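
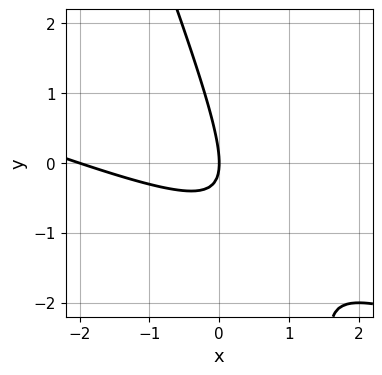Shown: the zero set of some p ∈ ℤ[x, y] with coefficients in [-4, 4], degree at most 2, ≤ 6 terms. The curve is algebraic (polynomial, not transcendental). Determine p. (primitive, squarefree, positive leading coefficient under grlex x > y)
x^2 + 3*x*y + y^2 + 2*x

The degree is 2 — the shape is more complex than any degree-1 curve.
From the axis intercepts and sections: it meets the y-axis at y = 0 (among the integer gridlines); the x-axis gridline crossings are at x ∈ {-2, 0}.
The integer polynomial consistent with all of this is the stated p.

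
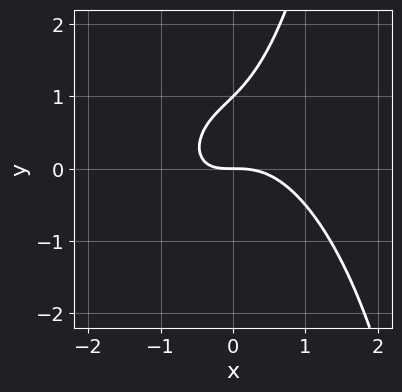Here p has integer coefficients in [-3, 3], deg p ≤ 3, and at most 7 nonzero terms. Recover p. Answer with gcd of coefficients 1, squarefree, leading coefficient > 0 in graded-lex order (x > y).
deg p = 3. No degree-2 curve has this shape.
Against the integer gridlines: among the integer gridlines, it crosses the y-axis at y ∈ {0, 1}; one x-axis crossing is at x = 0.
Assembling these constraints gives the stated polynomial.

3*x^3 + x*y^2 + 2*x*y - 3*y^2 + 3*y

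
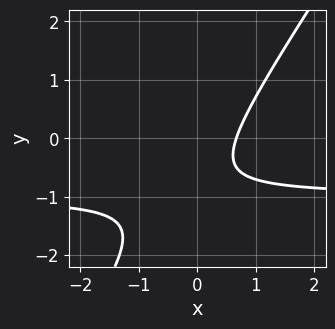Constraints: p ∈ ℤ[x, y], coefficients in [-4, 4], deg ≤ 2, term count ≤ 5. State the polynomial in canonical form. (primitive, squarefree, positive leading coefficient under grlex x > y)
1. The degree is 2 — the shape is more complex than any degree-1 curve.
2. Against the integer gridlines: the curve avoids every integer y-axis point in the box.
3. The integer polynomial consistent with all of this is the stated p.

3*x*y - 2*y^2 + 3*x - 3*y - 2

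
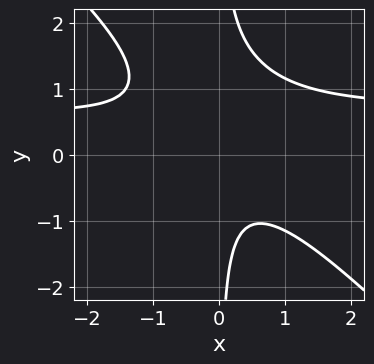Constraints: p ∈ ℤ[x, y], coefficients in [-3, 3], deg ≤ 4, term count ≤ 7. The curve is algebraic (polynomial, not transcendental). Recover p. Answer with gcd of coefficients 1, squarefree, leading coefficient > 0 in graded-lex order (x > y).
1. The degree is 3 — no degree-2 curve has this shape.
2. Observable constraints: the curve avoids every integer y-axis point in the box; it misses every integer gridline on the x-axis.
3. Solving for integer coefficients yields p as stated.

3*x^2*y + 3*x*y^2 - 2*x^2 - 3*x*y - 2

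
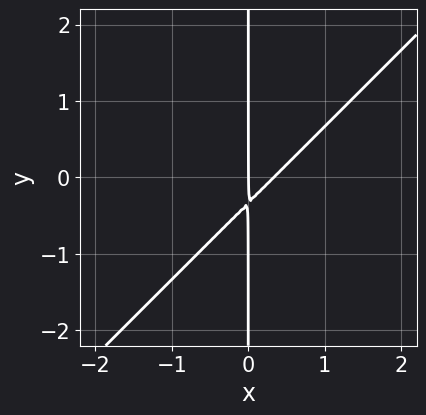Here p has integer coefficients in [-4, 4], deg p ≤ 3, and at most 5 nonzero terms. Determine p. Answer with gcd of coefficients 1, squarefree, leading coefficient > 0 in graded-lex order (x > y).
3*x^2 - 3*x*y - x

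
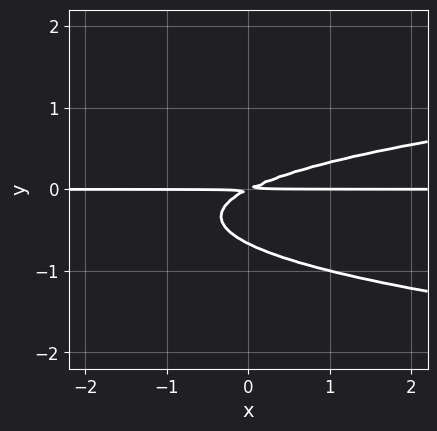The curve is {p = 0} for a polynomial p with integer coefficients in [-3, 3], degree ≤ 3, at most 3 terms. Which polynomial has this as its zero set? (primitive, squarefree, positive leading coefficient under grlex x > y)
3*y^3 - x*y + 2*y^2

Degree: a generic line meets the curve in up to 3 points, so deg p = 3.
Against the integer gridlines: the visible x-axis segment lies entirely on the curve.
Fitting integer coefficients to these (and the overall shape) gives p.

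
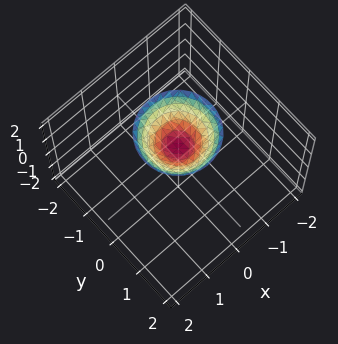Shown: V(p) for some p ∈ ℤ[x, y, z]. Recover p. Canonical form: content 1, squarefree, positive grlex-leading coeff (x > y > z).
(a) The degree is 2 — the shape is more complex than any degree-1 surface.
(b) By symmetry, the surface is invariant under rotation about z: p = q(x² + y², z).
(c) Observable constraints: a circular section at z = 2 has radius exactly 1; it misses every integer gridline on the y-axis; it misses every integer gridline on the x-axis; it meets the z-axis at z = 1 (among the integer gridlines).
(d) Putting this together gives p.

x^2 + y^2 - z + 1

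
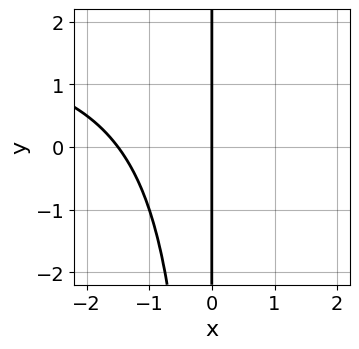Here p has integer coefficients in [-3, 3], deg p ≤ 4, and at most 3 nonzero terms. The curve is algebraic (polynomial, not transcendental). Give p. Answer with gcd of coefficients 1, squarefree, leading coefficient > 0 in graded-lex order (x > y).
1. The degree is 3 — no degree-2 curve has this shape.
2. Observable constraints: it crosses the x-axis at the gridline x = 0; the visible y-axis segment lies entirely on the curve.
3. These observations pin down the coefficients.

x^2*y - 2*x^2 - 3*x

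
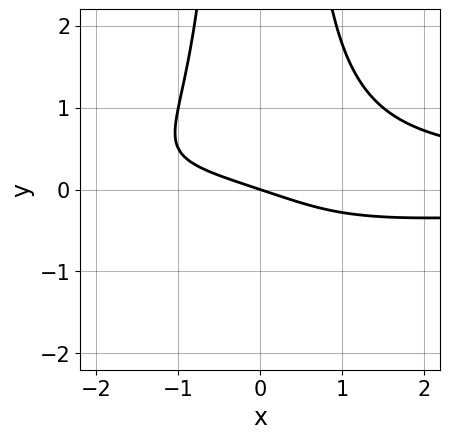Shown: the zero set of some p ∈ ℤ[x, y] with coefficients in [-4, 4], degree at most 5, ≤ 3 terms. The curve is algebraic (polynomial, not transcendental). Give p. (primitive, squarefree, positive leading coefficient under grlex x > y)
2*x^2*y^2 - x - 3*y

1. The degree is 4 — a generic line meets the curve in up to 4 points.
2. Checking where it meets the axes: one x-axis crossing is at x = 0; one y-axis crossing is at y = 0.
3. Together with the visible shape, these determine p as stated.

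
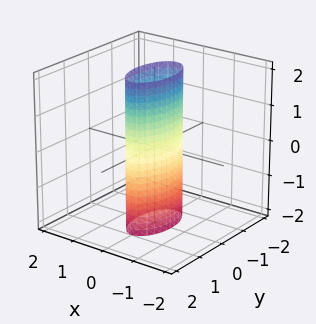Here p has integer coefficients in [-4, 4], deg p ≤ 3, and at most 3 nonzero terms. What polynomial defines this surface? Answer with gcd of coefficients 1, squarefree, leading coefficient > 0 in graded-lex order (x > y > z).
3*x^2 + y^2 - 1

1. deg p = 2.
2. Symmetries: mirror symmetry y ↦ −y ⇒ only even powers of y; mirror symmetry x ↦ −x ⇒ only even powers of x; it's symmetric under z → −z, forcing even powers of z.
3. Against the integer gridlines: among the integer gridlines, it crosses the y-axis at y ∈ {-1, 1}; no z-intercept at any integer in the box.
4. The integer polynomial consistent with all of this is the stated p.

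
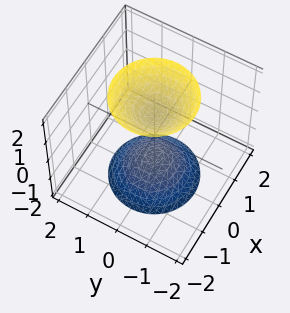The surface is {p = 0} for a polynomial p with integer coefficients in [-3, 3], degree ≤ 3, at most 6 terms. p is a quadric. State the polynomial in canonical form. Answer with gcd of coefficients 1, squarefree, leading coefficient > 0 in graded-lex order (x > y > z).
1. The picture has 2 separate pieces. They look like related sheets of one shape, so recover p as a whole.
2. Degree: two separate bowl-shaped sheets opening away from each other; a quadric, so deg p = 2.
3. Symmetry: the surface is invariant under rotation about z: p = q(x² + y², z); mirror symmetry z ↦ −z ⇒ only even powers of z.
4. Checking where it meets the axes: it misses every integer gridline on the x-axis; the z-axis gridline crossings are at z ∈ {-1, 1}; a circular section at z = 2 has radius between 1 and 2.
5. Putting this together gives p.

2*x^2 + 2*y^2 - z^2 + 1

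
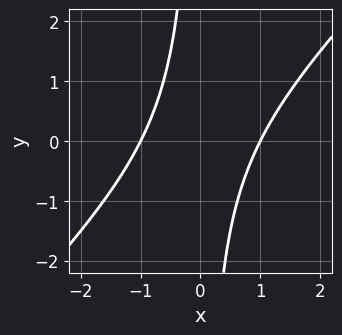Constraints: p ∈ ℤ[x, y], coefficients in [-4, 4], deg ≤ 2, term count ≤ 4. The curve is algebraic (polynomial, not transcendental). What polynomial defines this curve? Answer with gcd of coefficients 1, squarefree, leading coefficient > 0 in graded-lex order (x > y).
x^2 - x*y - 1

1. deg p = 2. The shape is more complex than any degree-1 curve.
2. From the axis intercepts and sections: it misses every integer gridline on the y-axis; the x-axis gridline crossings are at x ∈ {-1, 1}.
3. Fitting integer coefficients to these (and the overall shape) gives p.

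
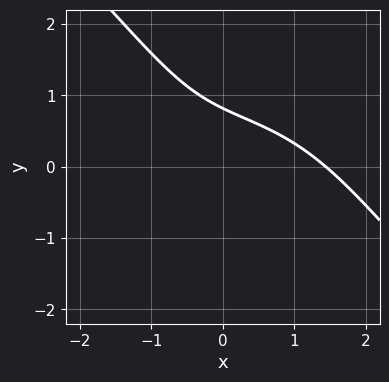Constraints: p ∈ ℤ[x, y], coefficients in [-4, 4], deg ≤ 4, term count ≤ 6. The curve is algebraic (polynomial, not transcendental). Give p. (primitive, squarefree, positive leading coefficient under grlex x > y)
x^3 + y^3 + 3*x*y + 3*y - 3

First, degree: the shape is more complex than any degree-2 curve, so deg p = 3.
Finally, putting this together gives p.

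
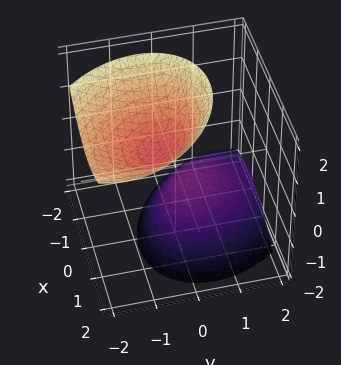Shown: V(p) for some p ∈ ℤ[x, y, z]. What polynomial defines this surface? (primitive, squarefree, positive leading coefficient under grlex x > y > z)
3*x^2 + 2*x*y + 3*y^2 + 3*y*z - 2*z^2 + 1

First, I count 2 distinct pieces. Treating them together as one polynomial.
Next, the degree is 2 — the shape is more complex than any degree-1 surface.
Next, observable constraints: no y-intercept at any integer in the box; no x-intercept at any integer in the box.
Finally, these observations pin down the coefficients.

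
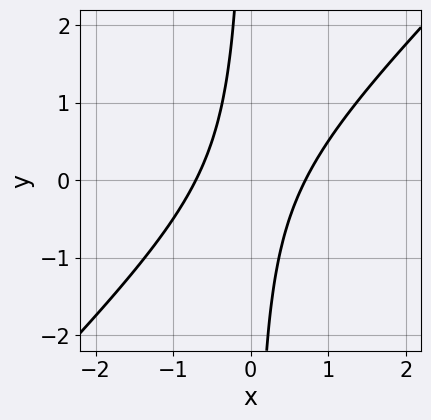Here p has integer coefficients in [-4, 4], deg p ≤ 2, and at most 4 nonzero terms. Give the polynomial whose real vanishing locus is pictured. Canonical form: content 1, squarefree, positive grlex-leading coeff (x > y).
2*x^2 - 2*x*y - 1

(a) Degree: no degree-1 curve has this shape, so deg p = 2.
(b) From the axis intercepts and sections: it misses every integer gridline on the y-axis.
(c) These observations pin down the coefficients.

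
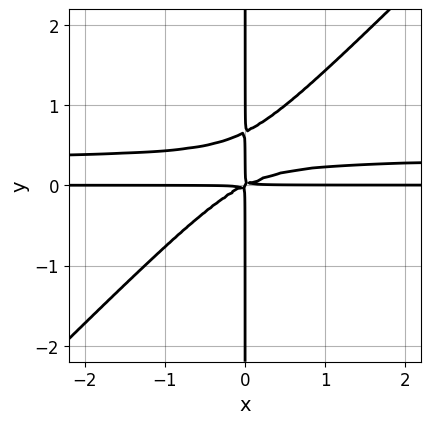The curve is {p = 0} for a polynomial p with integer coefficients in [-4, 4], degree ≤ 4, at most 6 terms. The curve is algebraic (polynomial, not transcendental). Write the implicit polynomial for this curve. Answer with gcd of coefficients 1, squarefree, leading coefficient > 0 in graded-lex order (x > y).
3*x^2*y^2 - 3*x*y^3 - x^2*y + 2*x*y^2

(a) The degree is 4 — a generic line meets the curve in up to 4 points.
(b) From the axis intercepts and sections: the visible y-axis segment lies entirely on the curve; the visible x-axis segment lies entirely on the curve.
(c) Assembling these constraints gives the stated polynomial.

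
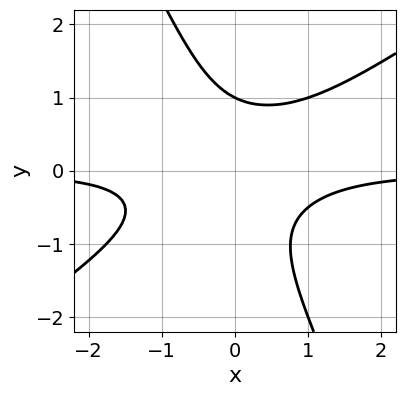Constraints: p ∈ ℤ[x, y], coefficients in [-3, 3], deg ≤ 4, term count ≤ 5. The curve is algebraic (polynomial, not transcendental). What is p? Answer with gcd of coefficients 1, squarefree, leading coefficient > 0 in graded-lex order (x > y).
3*x^2*y - 3*x*y^2 - 2*y^3 + 2

(a) deg p = 3.
(b) Checking where it meets the axes: it meets the y-axis at y = 1 (among the integer gridlines); the curve avoids every integer x-axis point in the box.
(c) The integer polynomial consistent with all of this is the stated p.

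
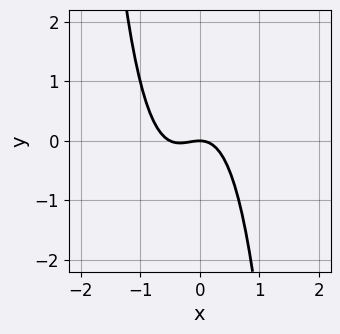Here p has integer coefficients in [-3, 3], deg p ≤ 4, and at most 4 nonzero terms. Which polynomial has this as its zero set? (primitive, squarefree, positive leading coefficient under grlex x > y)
2*x^3 + x^2 + y

First, degree: the shape is more complex than any degree-2 curve, so deg p = 3.
Next, reading off the gridlines: it crosses the y-axis at the gridline y = 0; it meets the x-axis at x = 0 (among the integer gridlines).
Finally, assembling these constraints gives the stated polynomial.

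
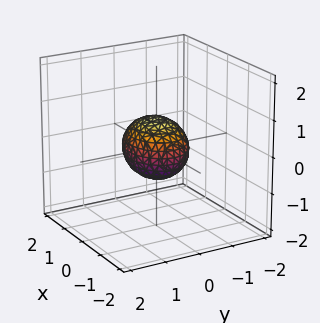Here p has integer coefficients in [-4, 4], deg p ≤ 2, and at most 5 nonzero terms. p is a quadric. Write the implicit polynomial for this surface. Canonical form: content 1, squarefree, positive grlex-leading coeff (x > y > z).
1. Degree: bounded and convex; a quadric, so deg p = 2.
2. Symmetries: it's symmetric under y → −y, forcing even powers of y; the x ↦ −x reflection is a symmetry, so x appears only in even powers; mirror symmetry z ↦ −z ⇒ only even powers of z.
3. Reading off the gridlines: among the integer gridlines, it crosses the x-axis at x ∈ {-1, 1}.
4. Matching integer coefficients to the picture gives p.

2*x^2 + 3*y^2 + 3*z^2 - 2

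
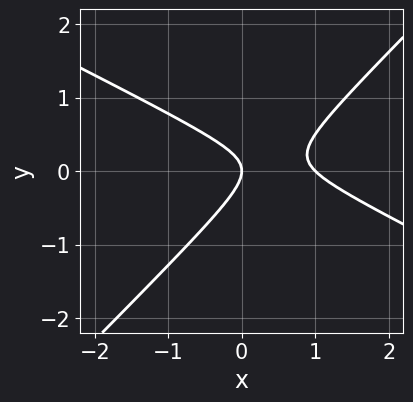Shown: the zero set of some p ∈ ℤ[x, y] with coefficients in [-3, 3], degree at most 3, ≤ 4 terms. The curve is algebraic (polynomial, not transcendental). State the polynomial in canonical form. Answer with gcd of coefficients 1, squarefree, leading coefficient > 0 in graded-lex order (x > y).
x^2 + x*y - 2*y^2 - x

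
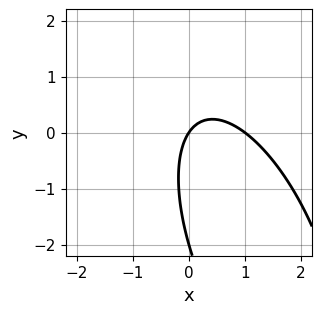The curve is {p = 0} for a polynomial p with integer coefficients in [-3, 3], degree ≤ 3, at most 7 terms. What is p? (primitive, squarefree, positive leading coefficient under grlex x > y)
3*x^2 + 2*x*y + y^2 - 3*x + 2*y

First, the degree is 2 — no degree-1 curve has this shape.
Then, against the integer gridlines: among the integer gridlines, it crosses the x-axis at x ∈ {0, 1}; among the integer gridlines, it crosses the y-axis at y ∈ {-2, 0}.
Finally, fitting integer coefficients to these (and the overall shape) gives p.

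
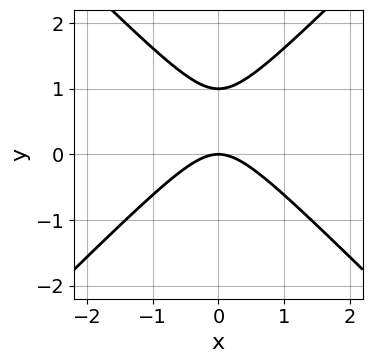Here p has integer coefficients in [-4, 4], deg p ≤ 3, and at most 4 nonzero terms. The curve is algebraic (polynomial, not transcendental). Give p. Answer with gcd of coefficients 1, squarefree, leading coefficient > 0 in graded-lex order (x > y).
Degree: a generic line meets the curve in up to 2 points, so deg p = 2.
Symmetries: mirror symmetry x ↦ −x ⇒ only even powers of x.
From the visible intercepts: it crosses the x-axis at the gridline x = 0; among the integer gridlines, it crosses the y-axis at y ∈ {0, 1}.
Matching integer coefficients to the picture gives p.

x^2 - y^2 + y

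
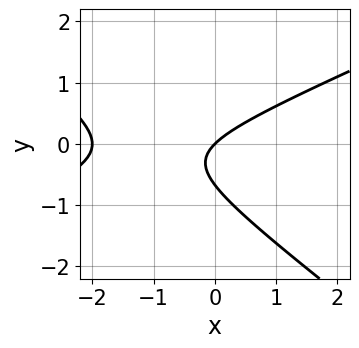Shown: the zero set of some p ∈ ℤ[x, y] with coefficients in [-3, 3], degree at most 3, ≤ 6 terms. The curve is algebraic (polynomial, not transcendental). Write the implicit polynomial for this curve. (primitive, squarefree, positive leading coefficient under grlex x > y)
First, the degree is 2 — the shape is more complex than any degree-1 curve.
Then, observable constraints: the x-axis gridline crossings are at x ∈ {-2, 0}; one y-axis crossing is at y = 0.
Finally, assembling these constraints gives the stated polynomial.

x^2 - x*y - 3*y^2 + 2*x - 2*y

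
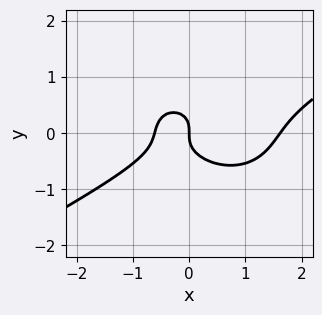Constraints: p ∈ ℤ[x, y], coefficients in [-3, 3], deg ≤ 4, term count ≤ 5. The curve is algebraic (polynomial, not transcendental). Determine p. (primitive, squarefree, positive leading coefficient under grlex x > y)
x^3 - x^2*y - 3*y^3 - x^2 - x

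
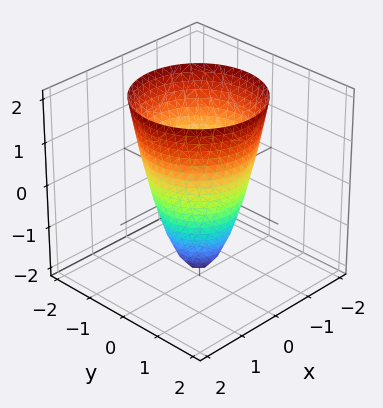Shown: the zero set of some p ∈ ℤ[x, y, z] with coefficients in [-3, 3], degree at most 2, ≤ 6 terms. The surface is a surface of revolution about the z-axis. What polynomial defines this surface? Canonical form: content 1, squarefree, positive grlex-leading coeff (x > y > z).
Degree: a generic line meets the surface in up to 2 points, so deg p = 2.
By symmetry, the surface is invariant under rotation about z: p = q(x² + y², z).
Against the integer gridlines: one z-axis crossing is at z = -2; a circular section at z = 0 has radius exactly 1; the x-axis gridline crossings are at x ∈ {-1, 1}; among the integer gridlines, it crosses the y-axis at y ∈ {-1, 1}.
The integer polynomial consistent with all of this is the stated p.

2*x^2 + 2*y^2 - z - 2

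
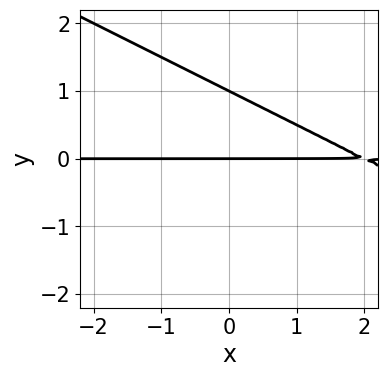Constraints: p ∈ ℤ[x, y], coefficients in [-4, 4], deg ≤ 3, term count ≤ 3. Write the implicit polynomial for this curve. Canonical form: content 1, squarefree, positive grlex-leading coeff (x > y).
x*y + 2*y^2 - 2*y

(a) The degree is 2 — no degree-1 curve has this shape.
(b) From the visible intercepts: the visible x-axis segment lies entirely on the curve; among the integer gridlines, it crosses the y-axis at y ∈ {0, 1}.
(c) These observations pin down the coefficients.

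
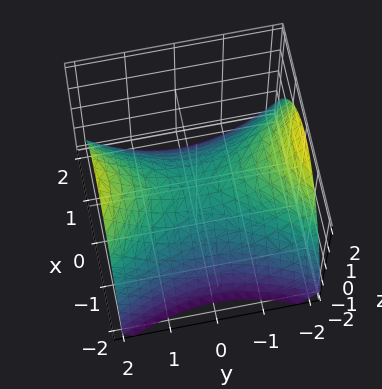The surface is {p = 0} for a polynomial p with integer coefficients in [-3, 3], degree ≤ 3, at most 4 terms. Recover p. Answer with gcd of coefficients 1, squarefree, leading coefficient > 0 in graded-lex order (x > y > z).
1. deg p = 2.
2. Symmetries: the y ↦ −y reflection is a symmetry, so y appears only in even powers; mirror symmetry x ↦ −x ⇒ only even powers of x.
3. Checking where it meets the axes: it crosses the y-axis at the gridline y = 0; it crosses the x-axis at the gridline x = 0; it crosses the z-axis at the gridline z = 0.
4. Fitting integer coefficients to these (and the overall shape) gives p.

2*x^2 - y^2 + 3*z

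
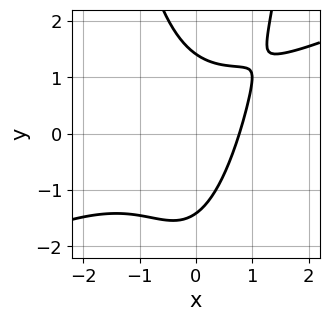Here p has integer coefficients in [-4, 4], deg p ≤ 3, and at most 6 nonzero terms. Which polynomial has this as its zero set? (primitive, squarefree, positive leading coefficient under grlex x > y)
First, degree: a generic line meets the curve in up to 3 points, so deg p = 3.
Finally, the integer polynomial consistent with all of this is the stated p.

x^3 - 2*x^2*y + y^2 + 2*x - 2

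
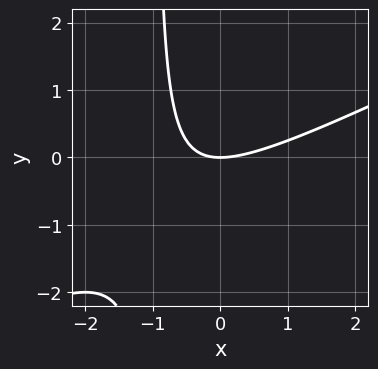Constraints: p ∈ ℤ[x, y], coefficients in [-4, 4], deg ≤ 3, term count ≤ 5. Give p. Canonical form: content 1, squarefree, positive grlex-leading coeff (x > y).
1. deg p = 2. No degree-1 curve has this shape.
2. Against the integer gridlines: one x-axis crossing is at x = 0; one y-axis crossing is at y = 0.
3. Together with the visible shape, these determine p as stated.

x^2 - 2*x*y - 2*y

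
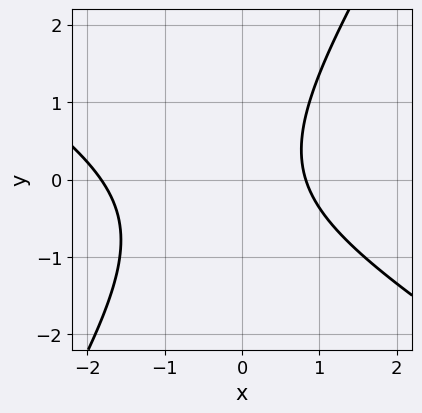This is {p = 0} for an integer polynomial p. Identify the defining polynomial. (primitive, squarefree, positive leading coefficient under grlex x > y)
2*x^2 + 2*x*y - 2*y^2 + 2*x - 3

First, the degree is 2 — the shape is more complex than any degree-1 curve.
Next, reading off the gridlines: the curve avoids every integer y-axis point in the box.
Finally, assembling these constraints gives the stated polynomial.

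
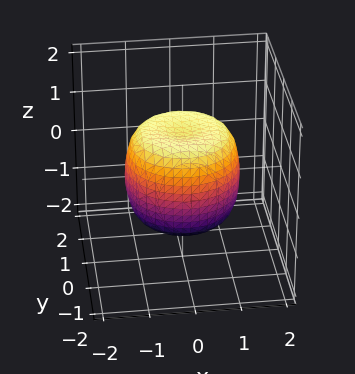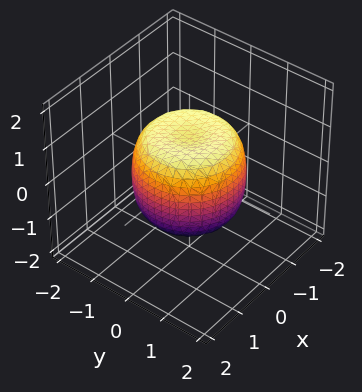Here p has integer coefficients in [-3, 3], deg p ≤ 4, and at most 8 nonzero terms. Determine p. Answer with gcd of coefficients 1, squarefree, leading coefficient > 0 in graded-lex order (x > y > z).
x^4 + 2*x^2*y^2 + y^4 - x^2 - y^2 + z^2 - 1

1. Degree: no degree-3 surface has this shape, so deg p = 4.
2. Symmetry: the surface is invariant under rotation about z: p = q(x² + y², z).
3. Checking where it meets the axes: the z-axis gridline crossings are at z ∈ {-1, 1}; a circular section at z = 1 has radius exactly 1.
4. Assembling these constraints gives the stated polynomial.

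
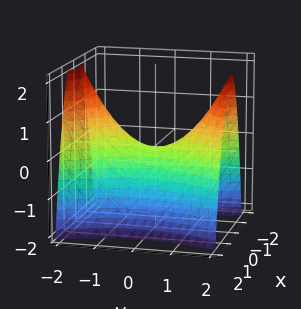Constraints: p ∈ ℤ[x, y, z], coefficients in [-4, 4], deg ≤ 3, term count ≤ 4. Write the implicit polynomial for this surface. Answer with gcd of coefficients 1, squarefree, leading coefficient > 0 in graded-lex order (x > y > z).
3*x^2 - y^2 + 2*z

(a) Degree: a saddle surface; a quadric, so deg p = 2.
(b) Symmetries: mirror symmetry y ↦ −y ⇒ only even powers of y; mirror symmetry x ↦ −x ⇒ only even powers of x.
(c) Against the integer gridlines: it meets the z-axis at z = 0 (among the integer gridlines); it crosses the y-axis at the gridline y = 0.
(d) These observations pin down the coefficients.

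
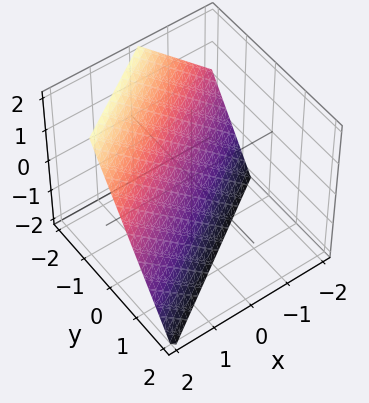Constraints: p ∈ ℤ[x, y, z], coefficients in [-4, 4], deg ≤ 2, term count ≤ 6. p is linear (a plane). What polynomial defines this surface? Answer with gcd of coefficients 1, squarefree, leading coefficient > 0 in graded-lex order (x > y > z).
(a) deg p = 1. Every cross-section is a straight line — this is a plane.
(b) Against the integer gridlines: it crosses the x-axis at the gridline x = 1; it meets the z-axis at z = -1 (among the integer gridlines).
(c) Matching integer coefficients to the picture gives p.

2*x - 3*y - 2*z - 2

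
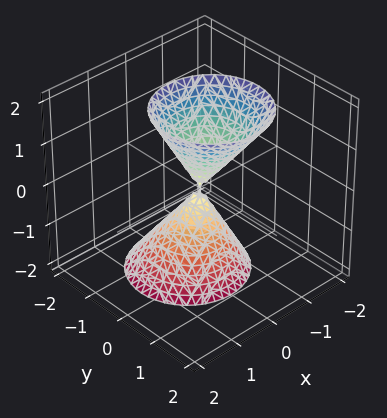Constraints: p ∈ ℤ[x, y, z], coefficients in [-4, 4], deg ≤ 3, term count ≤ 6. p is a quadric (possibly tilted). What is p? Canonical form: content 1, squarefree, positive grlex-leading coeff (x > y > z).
First, the picture has 2 separate pieces. They look like related sheets of one shape, so recover p as a whole.
Next, degree: a generic line meets the surface in up to 2 points, so deg p = 2.
Next, from the axis intercepts and sections: it meets the z-axis at z = 0 (among the integer gridlines); it meets the y-axis at y = 0 (among the integer gridlines).
Finally, putting this together gives p.

3*x^2 + 3*y^2 - y*z - z^2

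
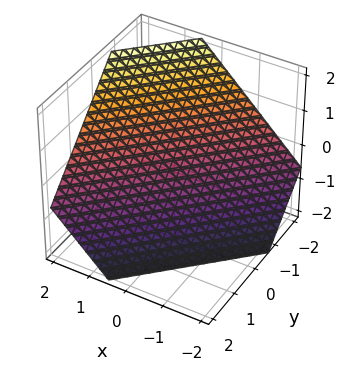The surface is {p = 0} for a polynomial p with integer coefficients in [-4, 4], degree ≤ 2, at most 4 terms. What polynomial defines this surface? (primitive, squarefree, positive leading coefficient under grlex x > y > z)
First, deg p = 1. Every cross-section is a straight line — this is a plane.
Finally, the integer polynomial consistent with all of this is the stated p.

3*x - 3*y - 3*z - 2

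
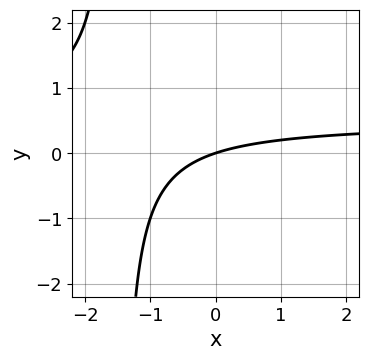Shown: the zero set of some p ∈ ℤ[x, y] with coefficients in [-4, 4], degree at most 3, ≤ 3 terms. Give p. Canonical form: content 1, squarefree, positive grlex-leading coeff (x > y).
2*x*y - x + 3*y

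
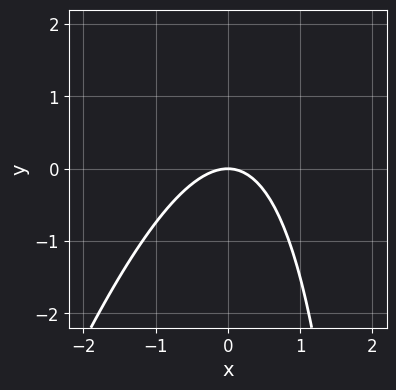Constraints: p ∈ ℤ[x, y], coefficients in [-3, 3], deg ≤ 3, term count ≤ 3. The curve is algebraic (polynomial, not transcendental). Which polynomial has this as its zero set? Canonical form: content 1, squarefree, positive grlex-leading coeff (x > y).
3*x^2 - x*y + 3*y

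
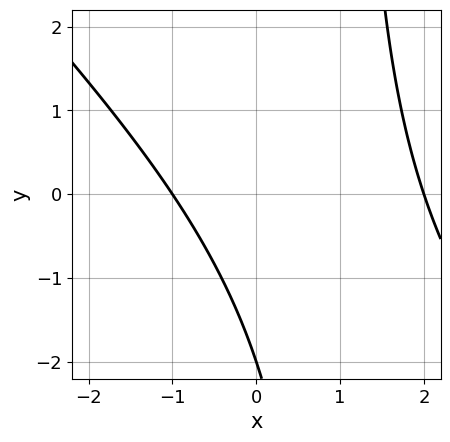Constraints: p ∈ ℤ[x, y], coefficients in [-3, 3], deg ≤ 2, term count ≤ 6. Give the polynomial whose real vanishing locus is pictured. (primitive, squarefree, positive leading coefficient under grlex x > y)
1. Degree: no degree-1 curve has this shape, so deg p = 2.
2. Observable constraints: the x-axis gridline crossings are at x ∈ {-1, 2}; it meets the y-axis at y = -2 (among the integer gridlines).
3. Putting this together gives p.

x^2 + x*y - x - y - 2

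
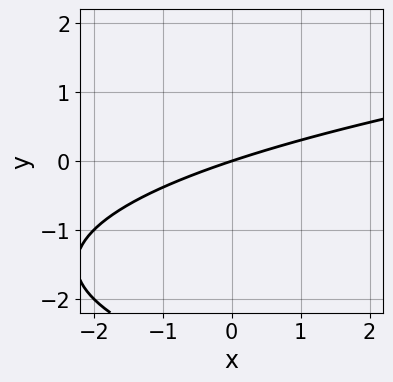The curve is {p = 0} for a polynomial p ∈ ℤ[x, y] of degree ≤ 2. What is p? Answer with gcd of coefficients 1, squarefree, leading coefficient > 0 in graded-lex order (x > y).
y^2 - x + 3*y

deg p = 2. A generic line meets the curve in up to 2 points.
From the axis intercepts and sections: it meets the y-axis at y = 0 (among the integer gridlines); one x-axis crossing is at x = 0.
Assembling these constraints gives the stated polynomial.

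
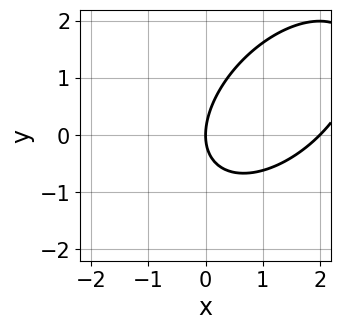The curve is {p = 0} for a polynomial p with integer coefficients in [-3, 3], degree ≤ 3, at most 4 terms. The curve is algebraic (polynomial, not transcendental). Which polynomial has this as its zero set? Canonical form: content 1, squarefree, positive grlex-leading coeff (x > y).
(a) Degree: the shape is more complex than any degree-1 curve, so deg p = 2.
(b) Reading off the gridlines: among the integer gridlines, it crosses the x-axis at x ∈ {0, 2}; it crosses the y-axis at the gridline y = 0.
(c) Solving for integer coefficients yields p as stated.

x^2 - x*y + y^2 - 2*x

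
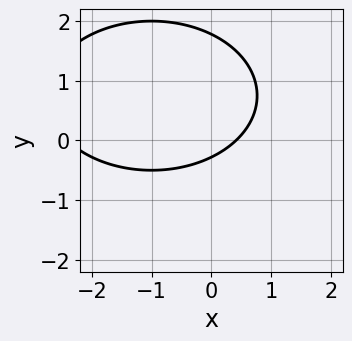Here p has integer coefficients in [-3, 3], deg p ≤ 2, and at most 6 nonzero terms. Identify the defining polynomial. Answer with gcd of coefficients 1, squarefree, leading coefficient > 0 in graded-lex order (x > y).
First, degree: no degree-1 curve has this shape, so deg p = 2.
Finally, matching integer coefficients to the picture gives p.

x^2 + 2*y^2 + 2*x - 3*y - 1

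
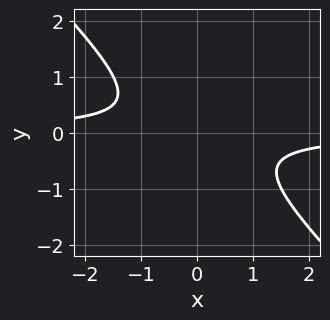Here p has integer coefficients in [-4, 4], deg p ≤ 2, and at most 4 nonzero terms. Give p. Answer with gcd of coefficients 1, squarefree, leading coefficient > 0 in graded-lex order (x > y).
2*x*y + 2*y^2 + 1

The degree is 2 — the shape is more complex than any degree-1 curve.
Checking where it meets the axes: no y-intercept at any integer in the box; it misses every integer gridline on the x-axis.
These observations pin down the coefficients.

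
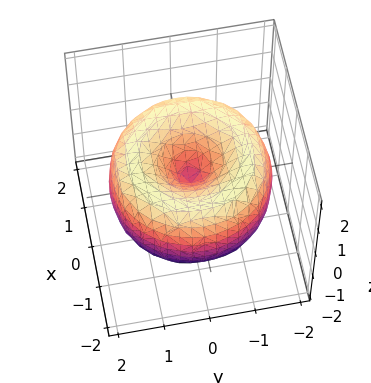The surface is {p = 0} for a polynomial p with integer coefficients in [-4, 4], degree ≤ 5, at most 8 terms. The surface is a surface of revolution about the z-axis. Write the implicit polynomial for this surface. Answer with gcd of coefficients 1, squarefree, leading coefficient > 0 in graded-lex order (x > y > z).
(a) Degree: no degree-3 surface has this shape, so deg p = 4.
(b) By symmetry, the z-axis is an axis of rotation, so x and y enter only as x² + y².
(c) Reading off the gridlines: a circular section at z = 0 has radius between 1 and 2; it meets the z-axis at z = 0 (among the integer gridlines); one y-axis crossing is at y = 0.
(d) These observations pin down the coefficients.

x^4 + 2*x^2*y^2 + y^4 - 3*x^2 - 3*y^2 + 2*z^2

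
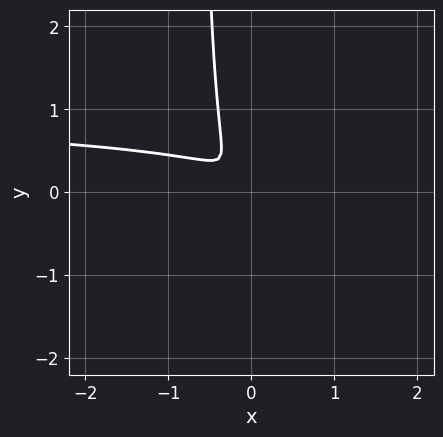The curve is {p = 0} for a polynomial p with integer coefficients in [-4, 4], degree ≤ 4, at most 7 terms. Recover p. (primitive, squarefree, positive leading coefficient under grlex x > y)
2*x^2*y - 3*x*y^2 - 2*x^2 - 2*x*y - 2*y^2

1. deg p = 3.
2. Matching integer coefficients to the picture gives p.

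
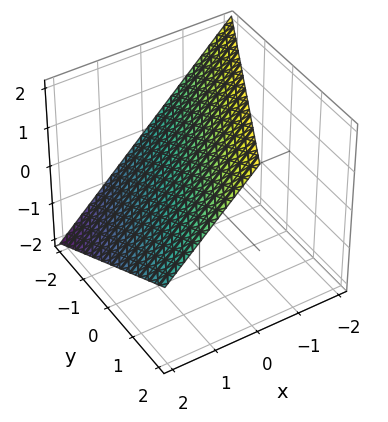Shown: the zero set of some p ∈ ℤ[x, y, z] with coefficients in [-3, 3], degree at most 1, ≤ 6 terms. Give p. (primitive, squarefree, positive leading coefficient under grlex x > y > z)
First, deg p = 1. Every cross-section is a straight line — this is a plane.
Then, checking where it meets the axes: it meets the y-axis at y = -2 (among the integer gridlines); one z-axis crossing is at z = 1; it crosses the x-axis at the gridline x = 1.
Finally, together with the visible shape, these determine p as stated.

2*x - y + 2*z - 2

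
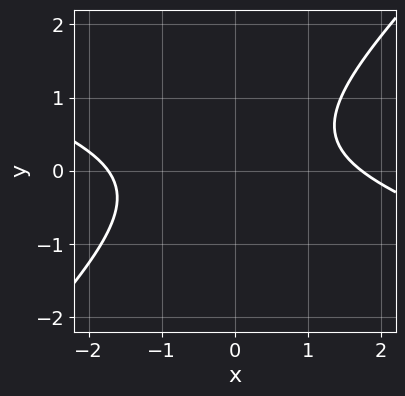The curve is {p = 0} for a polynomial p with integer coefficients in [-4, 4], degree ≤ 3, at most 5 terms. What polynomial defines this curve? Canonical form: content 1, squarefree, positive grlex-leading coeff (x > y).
1. deg p = 2.
2. From the axis intercepts and sections: the curve avoids every integer y-axis point in the box.
3. Solving for integer coefficients yields p as stated.

x^2 + 2*x*y - 3*y^2 + y - 3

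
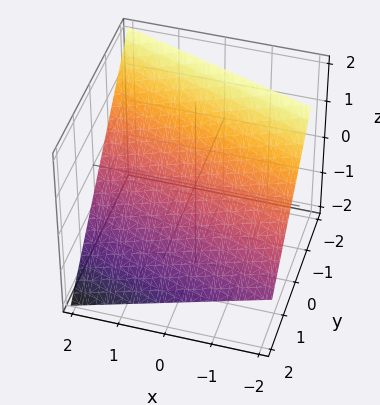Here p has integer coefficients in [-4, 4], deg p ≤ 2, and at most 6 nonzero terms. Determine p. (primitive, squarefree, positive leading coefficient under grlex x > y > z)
x + 3*y + 3*z - 2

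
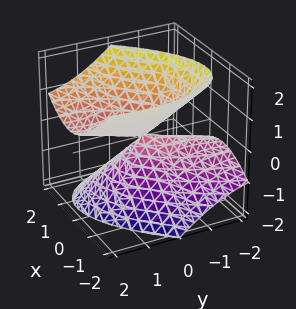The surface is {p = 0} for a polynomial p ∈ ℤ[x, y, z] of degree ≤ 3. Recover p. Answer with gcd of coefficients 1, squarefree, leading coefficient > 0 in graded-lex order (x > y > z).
(a) Degree: the shape is more complex than any degree-1 surface, so deg p = 2.
(b) Against the integer gridlines: it crosses the x-axis at the gridline x = 0; it crosses the z-axis at the gridline z = 0; one y-axis crossing is at y = 0.
(c) Together with the visible shape, these determine p as stated.

3*x^2 - 2*x*y + y^2 - 3*y*z - 3*z^2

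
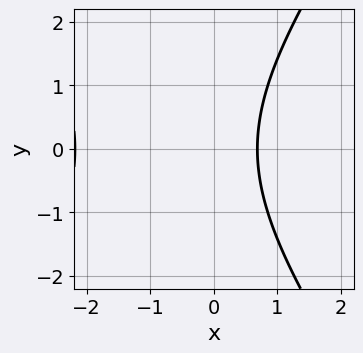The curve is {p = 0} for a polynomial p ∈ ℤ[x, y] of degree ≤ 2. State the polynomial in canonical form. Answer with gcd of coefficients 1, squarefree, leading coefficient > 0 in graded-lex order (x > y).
2*x^2 - y^2 + 3*x - 3

(a) Degree: a generic line meets the curve in up to 2 points, so deg p = 2.
(b) Symmetries: mirror symmetry y ↦ −y ⇒ only even powers of y.
(c) From the axis intercepts and sections: it misses every integer gridline on the y-axis.
(d) Putting this together gives p.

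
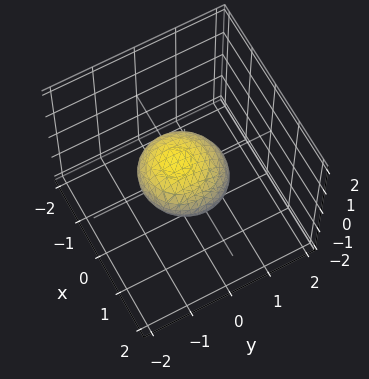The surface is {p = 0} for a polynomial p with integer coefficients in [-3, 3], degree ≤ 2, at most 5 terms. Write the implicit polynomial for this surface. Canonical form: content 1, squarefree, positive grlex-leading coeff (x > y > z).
2*x^2 + 2*y^2 + y*z + 3*z^2 - 2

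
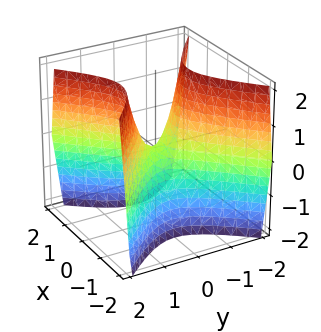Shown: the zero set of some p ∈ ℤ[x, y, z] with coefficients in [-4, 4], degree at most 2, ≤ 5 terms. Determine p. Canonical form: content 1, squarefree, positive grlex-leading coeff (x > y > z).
(a) Degree: a hyperbolic paraboloid; a quadric, so deg p = 2.
(b) Symmetries: the x ↦ −x reflection is a symmetry, so x appears only in even powers; mirror symmetry y ↦ −y ⇒ only even powers of y.
(c) From the visible intercepts: one x-axis crossing is at x = 0; it meets the z-axis at z = 0 (among the integer gridlines).
(d) Together with the visible shape, these determine p as stated.

2*x^2 - 2*y^2 + z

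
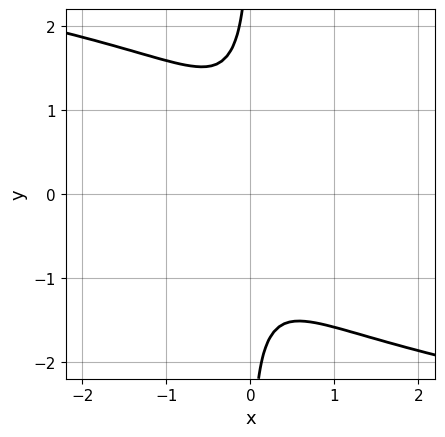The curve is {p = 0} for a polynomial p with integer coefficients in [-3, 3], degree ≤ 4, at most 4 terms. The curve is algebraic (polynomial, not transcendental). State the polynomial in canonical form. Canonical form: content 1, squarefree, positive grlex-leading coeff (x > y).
x*y^3 + 3*x^2 + 1

1. deg p = 4.
2. Observable constraints: no y-intercept at any integer in the box; it misses every integer gridline on the x-axis.
3. Matching integer coefficients to the picture gives p.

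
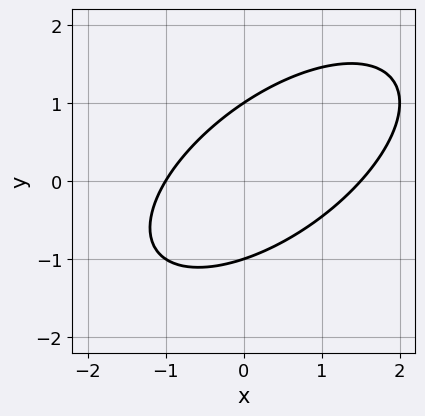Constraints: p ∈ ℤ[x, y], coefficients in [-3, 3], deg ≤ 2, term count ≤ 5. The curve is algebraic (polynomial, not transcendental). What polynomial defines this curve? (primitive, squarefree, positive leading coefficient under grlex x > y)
2*x^2 - 3*x*y + 3*y^2 - x - 3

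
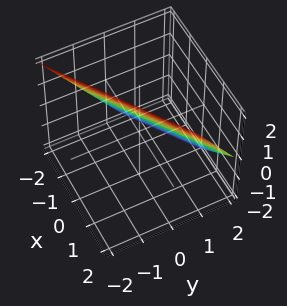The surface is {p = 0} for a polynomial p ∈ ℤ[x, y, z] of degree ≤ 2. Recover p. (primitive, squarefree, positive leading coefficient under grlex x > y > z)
First, degree: every cross-section is a straight line — this is a plane, so deg p = 1.
Next, from the visible intercepts: one x-axis crossing is at x = -1; one z-axis crossing is at z = 1.
Finally, solving for integer coefficients yields p as stated.

2*x - 3*y - 2*z + 2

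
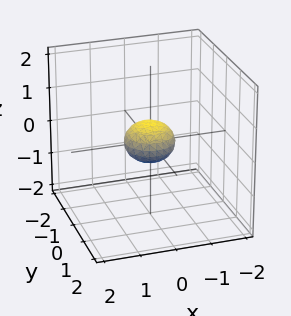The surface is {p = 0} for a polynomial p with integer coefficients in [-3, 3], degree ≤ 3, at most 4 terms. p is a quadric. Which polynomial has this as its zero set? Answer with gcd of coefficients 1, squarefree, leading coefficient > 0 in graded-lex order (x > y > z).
(a) Degree: bounded and convex; a quadric, so deg p = 2.
(b) Symmetries: mirror symmetry z ↦ −z ⇒ only even powers of z; the surface is invariant under rotation about z: p = q(x² + y², z).
(c) Checking where it meets the axes: a circular section at z = 0 has radius between 0 and 1.
(d) Putting this together gives p.

2*x^2 + 2*y^2 + 3*z^2 - 1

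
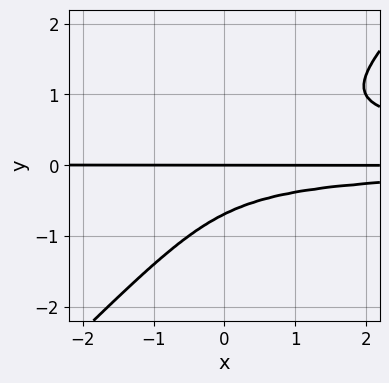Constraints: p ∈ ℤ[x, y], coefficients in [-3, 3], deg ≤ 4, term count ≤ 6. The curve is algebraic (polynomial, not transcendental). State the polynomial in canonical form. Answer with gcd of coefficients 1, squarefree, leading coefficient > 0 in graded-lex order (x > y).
Degree: no degree-3 curve has this shape, so deg p = 4.
From the axis intercepts and sections: every point of the x-axis in the box is on the curve; one y-axis crossing is at y = 0.
Assembling these constraints gives the stated polynomial.

3*x*y^3 - 3*y^4 - x*y^2 - y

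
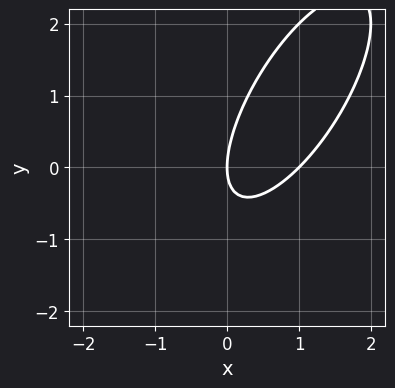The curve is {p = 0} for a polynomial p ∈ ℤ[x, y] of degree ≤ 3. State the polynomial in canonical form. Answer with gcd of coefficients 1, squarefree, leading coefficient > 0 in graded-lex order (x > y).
The degree is 2 — no degree-1 curve has this shape.
From the visible intercepts: among the integer gridlines, it crosses the x-axis at x ∈ {0, 1}; one y-axis crossing is at y = 0.
Assembling these constraints gives the stated polynomial.

2*x^2 - 2*x*y + y^2 - 2*x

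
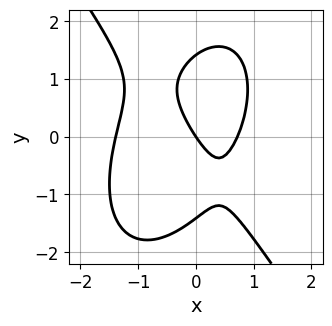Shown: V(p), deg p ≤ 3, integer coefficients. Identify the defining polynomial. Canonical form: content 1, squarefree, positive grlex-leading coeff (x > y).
3*x^3 + y^3 + 2*x^2 - 3*x - 2*y

First, the degree is 3 — the shape is more complex than any degree-2 curve.
Next, against the integer gridlines: one x-axis crossing is at x = 0; it meets the y-axis at y = 0 (among the integer gridlines).
Finally, fitting integer coefficients to these (and the overall shape) gives p.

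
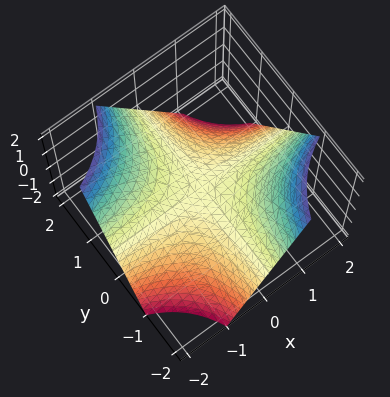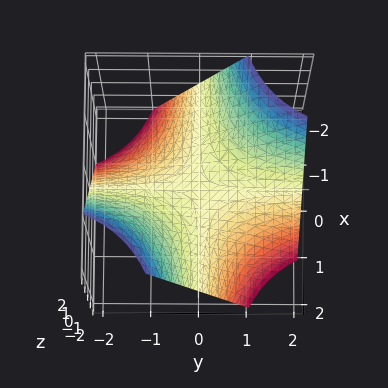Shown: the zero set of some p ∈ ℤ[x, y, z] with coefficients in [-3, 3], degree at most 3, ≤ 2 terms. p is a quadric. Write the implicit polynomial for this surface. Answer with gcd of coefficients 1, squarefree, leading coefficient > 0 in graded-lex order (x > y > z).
(a) The degree is 2 — a hyperbolic paraboloid; a quadric.
(b) Against the integer gridlines: it crosses the z-axis at the gridline z = 0; the visible x-axis segment lies entirely on the surface; every point of the y-axis in the box is on the surface.
(c) Matching integer coefficients to the picture gives p.

x*y + z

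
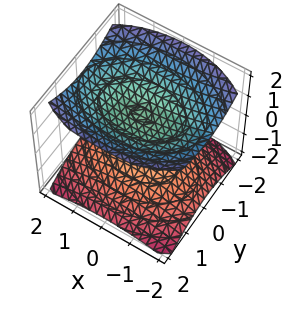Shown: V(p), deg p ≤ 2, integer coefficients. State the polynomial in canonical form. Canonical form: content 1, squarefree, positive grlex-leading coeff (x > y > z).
x^2 + 2*y^2 - 3*z^2 + 3

1. The picture has 2 separate pieces.
2. Degree: two sheets facing apart; a quadric, so deg p = 2.
3. Symmetries: the z ↦ −z reflection is a symmetry, so z appears only in even powers; it's symmetric under y → −y, forcing even powers of y; it's symmetric under x → −x, forcing even powers of x.
4. Against the integer gridlines: the z-axis gridline crossings are at z ∈ {-1, 1}; it misses every integer gridline on the y-axis; the surface avoids every integer x-axis point in the box.
5. Putting this together gives p.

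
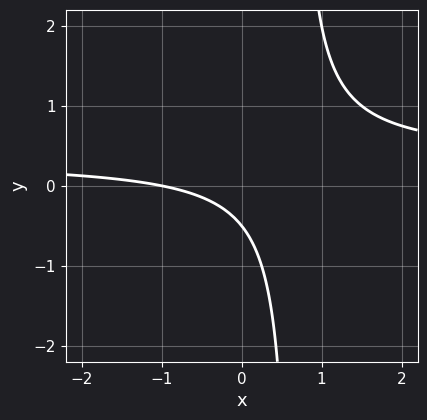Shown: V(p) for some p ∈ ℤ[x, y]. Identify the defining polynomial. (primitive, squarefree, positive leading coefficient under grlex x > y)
3*x*y - x - 2*y - 1

(a) The degree is 2 — no degree-1 curve has this shape.
(b) Observable constraints: one x-axis crossing is at x = -1.
(c) The integer polynomial consistent with all of this is the stated p.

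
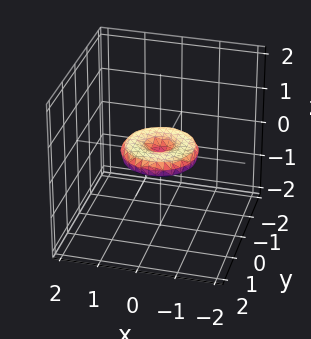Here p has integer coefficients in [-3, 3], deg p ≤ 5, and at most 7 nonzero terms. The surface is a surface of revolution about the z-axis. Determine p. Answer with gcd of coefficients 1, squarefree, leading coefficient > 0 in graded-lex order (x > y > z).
Degree: a generic line meets the surface in up to 4 points, so deg p = 4.
Symmetries: rotational symmetry about the z-axis ⇒ p depends on x, y only through x² + y².
Reading off the gridlines: the y-axis gridline crossings are at y ∈ {-1, 0, 1}; among the integer gridlines, it crosses the x-axis at x ∈ {-1, 0, 1}; a circular section at z = 0 has radius exactly 1.
Together with the visible shape, these determine p as stated.

x^4 + 2*x^2*y^2 + y^4 - x^2 - y^2 + 3*z^2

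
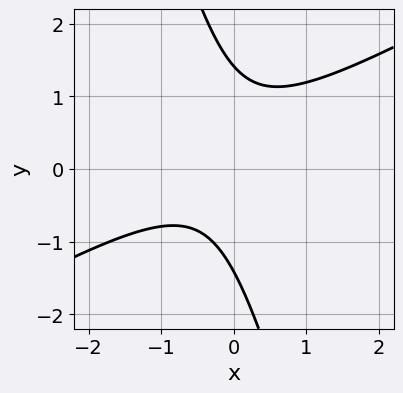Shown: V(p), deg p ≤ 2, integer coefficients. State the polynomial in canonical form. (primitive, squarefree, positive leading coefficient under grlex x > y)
1. deg p = 2. A generic line meets the curve in up to 2 points.
2. Reading off the gridlines: the curve avoids every integer x-axis point in the box.
3. Putting this together gives p.

2*x^2 - 3*x*y - y^2 + x + 2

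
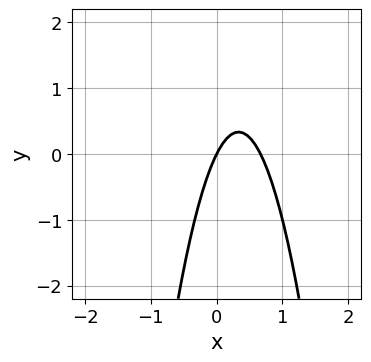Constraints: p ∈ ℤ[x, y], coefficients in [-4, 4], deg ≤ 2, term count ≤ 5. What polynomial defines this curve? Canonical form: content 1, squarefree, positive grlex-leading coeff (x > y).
3*x^2 - 2*x + y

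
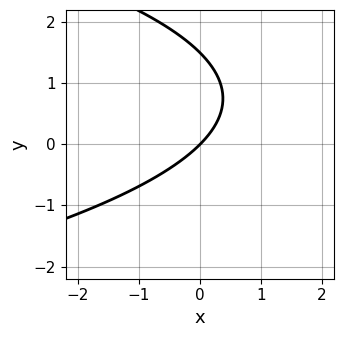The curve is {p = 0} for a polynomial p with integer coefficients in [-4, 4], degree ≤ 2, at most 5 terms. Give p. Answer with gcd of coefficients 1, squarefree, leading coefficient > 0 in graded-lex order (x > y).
2*y^2 + 3*x - 3*y

deg p = 2.
Reading off the gridlines: it meets the x-axis at x = 0 (among the integer gridlines); one y-axis crossing is at y = 0.
Putting this together gives p.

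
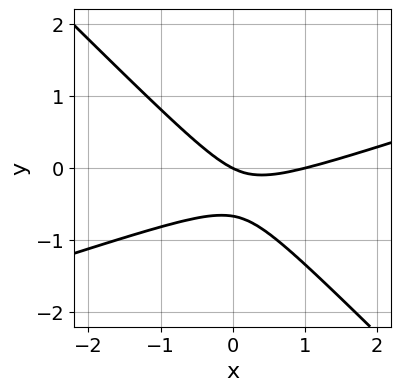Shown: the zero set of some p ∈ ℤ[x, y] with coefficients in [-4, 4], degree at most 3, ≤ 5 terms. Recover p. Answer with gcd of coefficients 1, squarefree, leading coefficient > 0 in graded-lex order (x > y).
First, the degree is 2 — no degree-1 curve has this shape.
Next, reading off the gridlines: among the integer gridlines, it crosses the x-axis at x ∈ {0, 1}; it crosses the y-axis at the gridline y = 0.
Finally, putting this together gives p.

x^2 - 2*x*y - 3*y^2 - x - 2*y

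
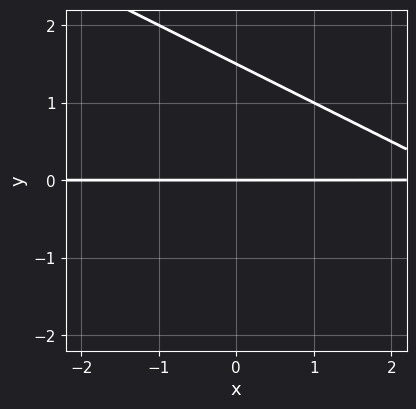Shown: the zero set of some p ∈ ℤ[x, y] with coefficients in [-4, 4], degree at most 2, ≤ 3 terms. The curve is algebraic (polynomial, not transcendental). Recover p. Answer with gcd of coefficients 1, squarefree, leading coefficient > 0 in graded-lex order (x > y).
x*y + 2*y^2 - 3*y

Degree: a generic line meets the curve in up to 2 points, so deg p = 2.
Against the integer gridlines: it meets the y-axis at y = 0 (among the integer gridlines); every point of the x-axis in the box is on the curve.
Together with the visible shape, these determine p as stated.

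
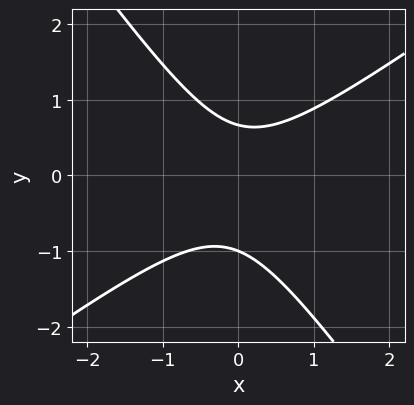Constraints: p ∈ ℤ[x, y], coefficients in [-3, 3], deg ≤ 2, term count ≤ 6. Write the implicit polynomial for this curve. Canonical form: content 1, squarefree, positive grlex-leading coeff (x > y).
3*x^2 - 2*x*y - 3*y^2 - y + 2

First, degree: the shape is more complex than any degree-1 curve, so deg p = 2.
Then, from the axis intercepts and sections: one y-axis crossing is at y = -1; the curve avoids every integer x-axis point in the box.
Finally, solving for integer coefficients yields p as stated.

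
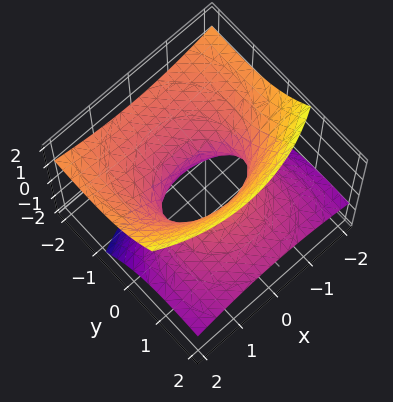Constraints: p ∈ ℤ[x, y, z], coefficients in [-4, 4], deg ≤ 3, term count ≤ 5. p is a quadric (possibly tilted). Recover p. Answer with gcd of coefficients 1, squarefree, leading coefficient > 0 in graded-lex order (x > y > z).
x^2 + y^2 + 3*y*z - 2*z^2 - 1

First, degree: the shape is more complex than any degree-1 surface, so deg p = 2.
Next, checking where it meets the axes: the x-axis gridline crossings are at x ∈ {-1, 1}; the y-axis gridline crossings are at y ∈ {-1, 1}.
Finally, together with the visible shape, these determine p as stated.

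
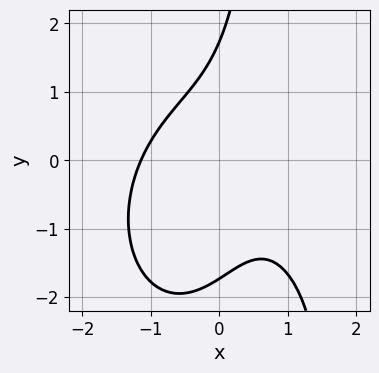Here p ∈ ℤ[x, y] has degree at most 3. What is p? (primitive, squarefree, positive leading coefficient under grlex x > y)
2*x^3 + x*y^2 + 3*x*y - y^2 + 3

First, the degree is 3 — the shape is more complex than any degree-2 curve.
Finally, solving for integer coefficients yields p as stated.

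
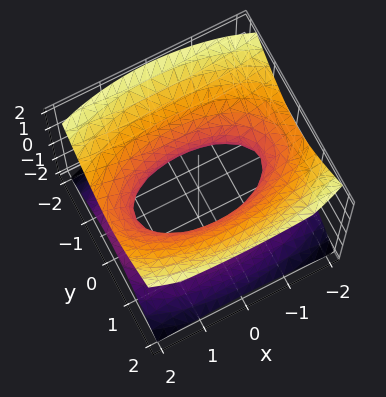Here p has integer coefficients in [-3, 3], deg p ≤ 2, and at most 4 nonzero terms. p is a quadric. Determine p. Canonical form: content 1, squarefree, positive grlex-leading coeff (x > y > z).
First, deg p = 2.
Next, symmetries: mirror symmetry x ↦ −x ⇒ only even powers of x; it's symmetric under y → −y, forcing even powers of y; mirror symmetry z ↦ −z ⇒ only even powers of z.
Then, against the integer gridlines: no z-intercept at any integer in the box.
Finally, together with the visible shape, these determine p as stated.

x^2 + 3*y^2 - 3*z^2 - 2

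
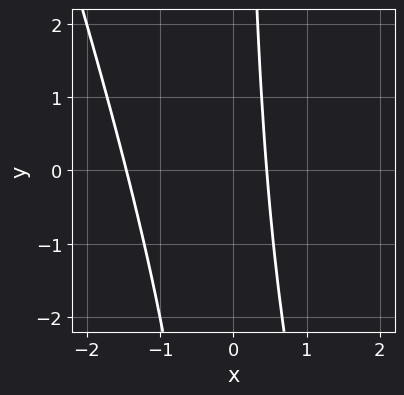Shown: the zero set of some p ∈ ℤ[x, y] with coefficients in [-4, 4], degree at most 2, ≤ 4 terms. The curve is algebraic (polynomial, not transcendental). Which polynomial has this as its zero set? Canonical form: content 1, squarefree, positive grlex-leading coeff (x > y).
(a) Degree: no degree-1 curve has this shape, so deg p = 2.
(b) Against the integer gridlines: the curve avoids every integer y-axis point in the box.
(c) Putting this together gives p.

3*x^2 + x*y + 3*x - 2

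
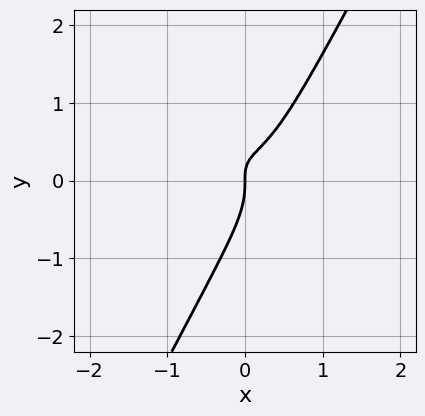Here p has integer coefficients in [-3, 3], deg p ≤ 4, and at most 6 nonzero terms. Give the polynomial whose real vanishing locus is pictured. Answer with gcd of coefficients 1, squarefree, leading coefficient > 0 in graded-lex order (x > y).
3*x^3 + 3*x*y^2 - 2*y^3 - 2*x*y + x

deg p = 3.
From the axis intercepts and sections: it meets the x-axis at x = 0 (among the integer gridlines); it meets the y-axis at y = 0 (among the integer gridlines).
Together with the visible shape, these determine p as stated.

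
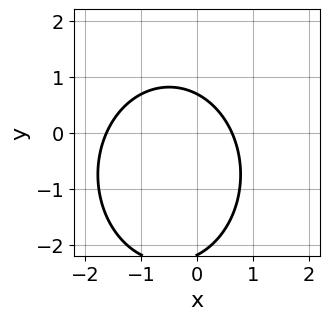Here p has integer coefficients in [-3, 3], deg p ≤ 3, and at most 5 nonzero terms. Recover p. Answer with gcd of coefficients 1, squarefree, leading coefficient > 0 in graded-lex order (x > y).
First, degree: a generic line meets the curve in up to 2 points, so deg p = 2.
Finally, solving for integer coefficients yields p as stated.

3*x^2 + 2*y^2 + 3*x + 3*y - 3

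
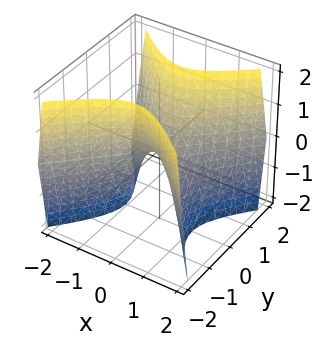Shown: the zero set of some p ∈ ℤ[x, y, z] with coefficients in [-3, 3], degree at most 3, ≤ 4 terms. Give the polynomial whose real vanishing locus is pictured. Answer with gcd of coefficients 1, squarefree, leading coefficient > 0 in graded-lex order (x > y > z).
1. deg p = 2. A saddle surface; a quadric.
2. Symmetries: it's symmetric under y → −y, forcing even powers of y; it's symmetric under x → −x, forcing even powers of x.
3. Against the integer gridlines: it crosses the x-axis at the gridline x = 0; one y-axis crossing is at y = 0; one z-axis crossing is at z = 0.
4. Together with the visible shape, these determine p as stated.

2*x^2 - 2*y^2 + z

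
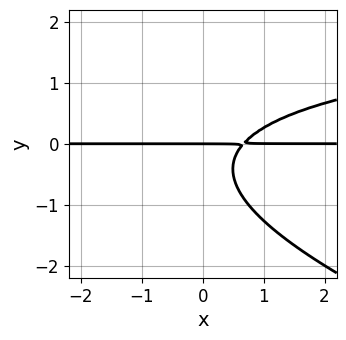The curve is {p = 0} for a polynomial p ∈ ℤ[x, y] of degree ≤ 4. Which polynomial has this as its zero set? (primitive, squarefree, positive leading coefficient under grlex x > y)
x*y^2 + 3*y^3 - 3*x*y + 2*y^2 + 2*y

1. deg p = 3. The shape is more complex than any degree-2 curve.
2. Observable constraints: every point of the x-axis in the box is on the curve; it crosses the y-axis at the gridline y = 0.
3. Assembling these constraints gives the stated polynomial.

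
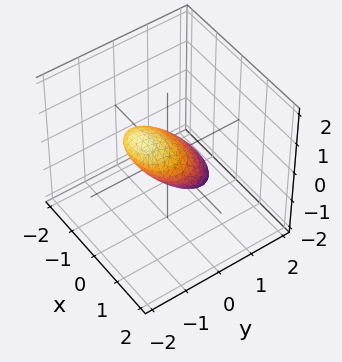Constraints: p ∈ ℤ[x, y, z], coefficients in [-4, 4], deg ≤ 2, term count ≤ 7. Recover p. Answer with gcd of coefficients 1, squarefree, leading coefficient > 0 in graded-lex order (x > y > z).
(a) The degree is 2 — the shape is more complex than any degree-1 surface.
(b) Against the integer gridlines: among the integer gridlines, it crosses the x-axis at x ∈ {-1, 1}.
(c) The integer polynomial consistent with all of this is the stated p.

x^2 + 2*y^2 + 3*y*z + 2*z^2 - 1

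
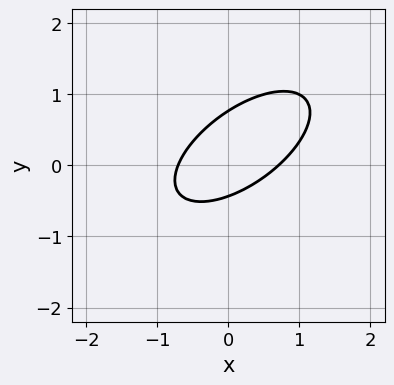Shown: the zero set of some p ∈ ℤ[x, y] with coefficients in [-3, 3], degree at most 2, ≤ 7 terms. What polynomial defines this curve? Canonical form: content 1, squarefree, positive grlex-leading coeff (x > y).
First, degree: no degree-1 curve has this shape, so deg p = 2.
Finally, matching integer coefficients to the picture gives p.

2*x^2 - 3*x*y + 3*y^2 - y - 1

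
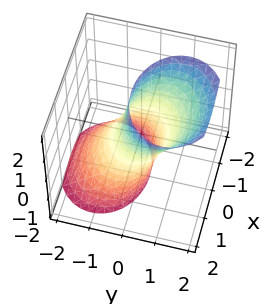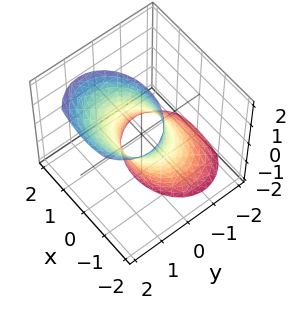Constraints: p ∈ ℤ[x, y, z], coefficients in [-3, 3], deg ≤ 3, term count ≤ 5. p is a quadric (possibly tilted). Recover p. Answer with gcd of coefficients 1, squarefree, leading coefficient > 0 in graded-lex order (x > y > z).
2*x^2 + 3*y^2 - 3*y*z - 2

deg p = 2. No degree-1 surface has this shape.
From the visible intercepts: no z-intercept at any integer in the box; the x-axis gridline crossings are at x ∈ {-1, 1}.
Solving for integer coefficients yields p as stated.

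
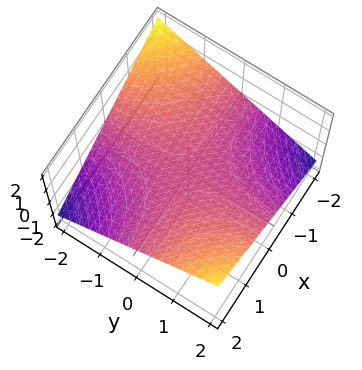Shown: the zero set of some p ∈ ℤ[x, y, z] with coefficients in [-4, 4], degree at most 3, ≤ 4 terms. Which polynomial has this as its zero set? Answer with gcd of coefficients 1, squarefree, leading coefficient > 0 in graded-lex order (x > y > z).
x*y - 3*z

1. Degree: a saddle surface; a quadric, so deg p = 2.
2. Observable constraints: every point of the y-axis in the box is on the surface; it meets the z-axis at z = 0 (among the integer gridlines).
3. Matching integer coefficients to the picture gives p. Check: (2, 0, 0) on the x-axis lies on the surface, and p(2, 0, 0) = 0. ✓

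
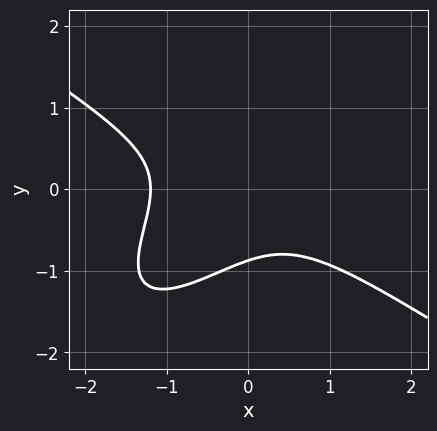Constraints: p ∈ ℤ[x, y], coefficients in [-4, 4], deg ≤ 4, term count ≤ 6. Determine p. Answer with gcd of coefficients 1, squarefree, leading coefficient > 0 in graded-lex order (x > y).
1. deg p = 3. The shape is more complex than any degree-2 curve.
2. Solving for integer coefficients yields p as stated.

2*x^3 - 3*x*y^2 + 3*y^3 + x^2 + 2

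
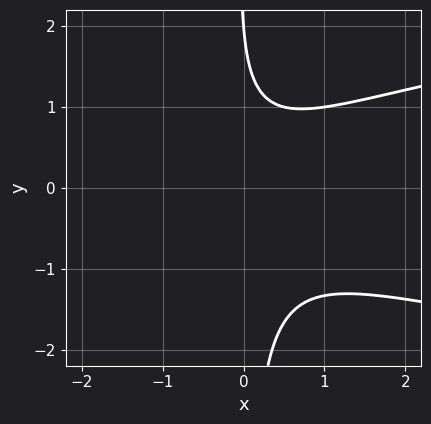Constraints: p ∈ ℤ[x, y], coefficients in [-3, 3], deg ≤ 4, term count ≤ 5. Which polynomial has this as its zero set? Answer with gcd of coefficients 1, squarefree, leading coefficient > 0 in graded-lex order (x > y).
3*x*y^2 - 2*x^2 + y - 2

The degree is 3 — no degree-2 curve has this shape.
From the visible intercepts: no x-intercept at any integer in the box; it crosses the y-axis at the gridline y = 2.
These observations pin down the coefficients.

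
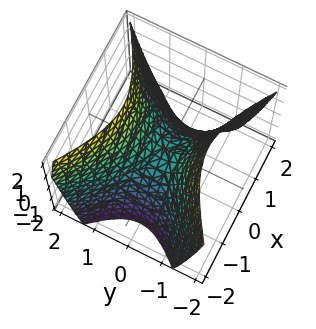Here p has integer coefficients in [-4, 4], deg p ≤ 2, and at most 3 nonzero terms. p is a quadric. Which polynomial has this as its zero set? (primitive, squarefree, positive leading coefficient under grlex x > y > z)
1. The degree is 2 — a hyperbolic paraboloid; a quadric.
2. Symmetries: it's symmetric under x → −x, forcing even powers of x; mirror symmetry y ↦ −y ⇒ only even powers of y.
3. Observable constraints: one z-axis crossing is at z = 0; it crosses the x-axis at the gridline x = 0; it meets the y-axis at y = 0 (among the integer gridlines).
4. Fitting integer coefficients to these (and the overall shape) gives p.

2*x^2 - 3*y^2 + 2*z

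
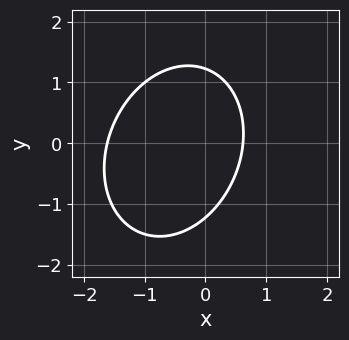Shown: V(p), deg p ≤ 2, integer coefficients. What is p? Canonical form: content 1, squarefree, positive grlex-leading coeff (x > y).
3*x^2 - x*y + 2*y^2 + 3*x - 3

deg p = 2. No degree-1 curve has this shape.
The integer polynomial consistent with all of this is the stated p.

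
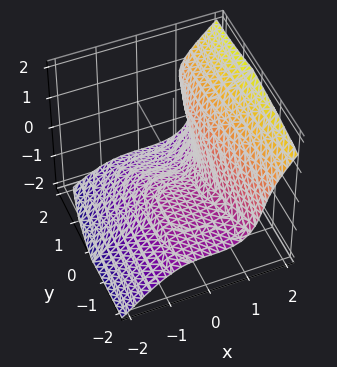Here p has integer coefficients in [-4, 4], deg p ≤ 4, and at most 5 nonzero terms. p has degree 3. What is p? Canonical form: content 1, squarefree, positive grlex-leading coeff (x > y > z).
First, deg p = 3. No degree-2 surface has this shape.
Then, observable constraints: it misses every integer gridline on the y-axis.
Finally, the integer polynomial consistent with all of this is the stated p.

3*x^3 - 3*z^3 - y^2 + 2*y*z - 1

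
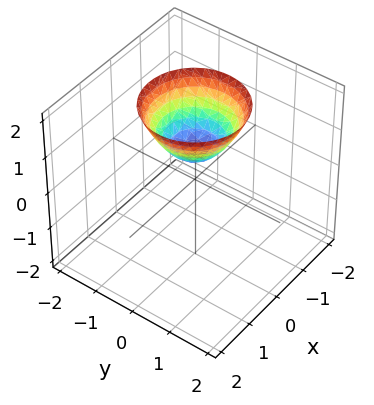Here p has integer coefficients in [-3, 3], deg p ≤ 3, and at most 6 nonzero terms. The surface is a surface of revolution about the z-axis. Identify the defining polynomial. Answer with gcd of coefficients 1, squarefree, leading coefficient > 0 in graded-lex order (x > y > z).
3*x^2 + 3*y^2 - 3*z + 2

The degree is 2 — a generic line meets the surface in up to 2 points.
Symmetries: the surface is invariant under rotation about z: p = q(x² + y², z).
Checking where it meets the axes: no y-intercept at any integer in the box; it misses every integer gridline on the x-axis; a circular section at z = 2 has radius between 1 and 2.
Matching integer coefficients to the picture gives p.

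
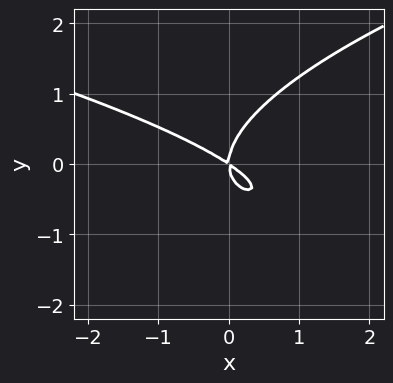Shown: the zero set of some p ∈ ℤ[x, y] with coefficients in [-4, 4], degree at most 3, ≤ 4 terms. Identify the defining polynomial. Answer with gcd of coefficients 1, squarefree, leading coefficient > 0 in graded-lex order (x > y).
3*y^3 - 2*x^2 - 3*x*y

deg p = 3.
Against the integer gridlines: it meets the x-axis at x = 0 (among the integer gridlines); it meets the y-axis at y = 0 (among the integer gridlines).
Fitting integer coefficients to these (and the overall shape) gives p.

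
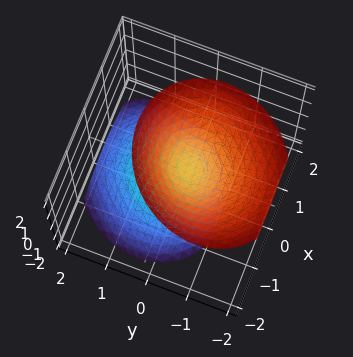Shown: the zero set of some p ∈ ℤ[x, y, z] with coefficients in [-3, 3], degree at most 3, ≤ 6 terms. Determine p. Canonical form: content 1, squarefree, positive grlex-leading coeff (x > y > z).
First, there are 2 components. They look like related sheets of one shape, so recover p as a whole.
Next, deg p = 2. The shape is more complex than any degree-1 surface.
Then, observable constraints: the surface avoids every integer y-axis point in the box; no x-intercept at any integer in the box.
Finally, these observations pin down the coefficients.

3*x^2 - x*y + 3*y^2 + 2*y*z - 2*z^2 + 1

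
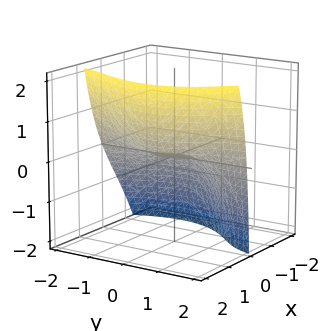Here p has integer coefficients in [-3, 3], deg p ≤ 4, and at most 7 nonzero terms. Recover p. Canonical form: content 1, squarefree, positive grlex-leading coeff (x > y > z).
(a) The degree is 3 — the shape is more complex than any degree-2 surface.
(b) From the visible intercepts: every point of the y-axis in the box is on the surface; one z-axis crossing is at z = 0; one x-axis crossing is at x = 0.
(c) Solving for integer coefficients yields p as stated.

2*x^3 + 2*x*y^2 - x*y*z + y*z - 3*z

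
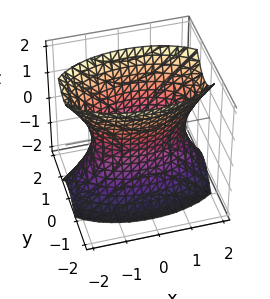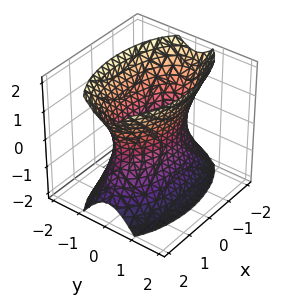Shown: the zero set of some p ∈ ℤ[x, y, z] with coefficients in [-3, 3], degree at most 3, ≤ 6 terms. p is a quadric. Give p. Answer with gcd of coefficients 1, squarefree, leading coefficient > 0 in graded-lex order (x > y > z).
x^2 + 3*y^2 - z^2 - 2

Degree: one connected sheet with a waist; a quadric, so deg p = 2.
Symmetries: mirror symmetry z ↦ −z ⇒ only even powers of z; the y ↦ −y reflection is a symmetry, so y appears only in even powers; it's symmetric under x → −x, forcing even powers of x.
From the axis intercepts and sections: no z-intercept at any integer in the box.
Matching integer coefficients to the picture gives p.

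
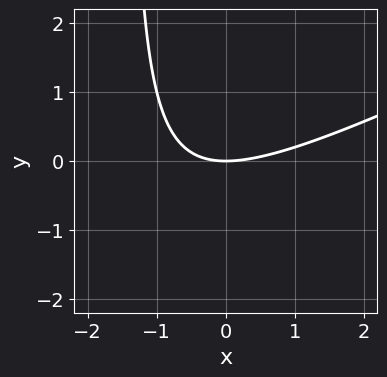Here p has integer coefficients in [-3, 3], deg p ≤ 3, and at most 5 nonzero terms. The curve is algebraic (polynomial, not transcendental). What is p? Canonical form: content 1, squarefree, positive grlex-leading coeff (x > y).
x^2 - 2*x*y - 3*y

1. deg p = 2. A generic line meets the curve in up to 2 points.
2. Observable constraints: it crosses the x-axis at the gridline x = 0; it meets the y-axis at y = 0 (among the integer gridlines).
3. Assembling these constraints gives the stated polynomial.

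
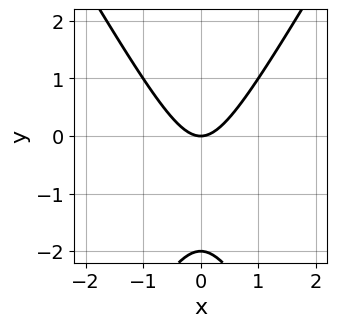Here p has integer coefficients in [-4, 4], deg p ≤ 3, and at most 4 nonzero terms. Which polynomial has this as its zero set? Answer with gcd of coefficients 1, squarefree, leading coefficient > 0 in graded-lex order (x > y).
3*x^2 - y^2 - 2*y

(a) The degree is 2 — no degree-1 curve has this shape.
(b) Symmetries: mirror symmetry x ↦ −x ⇒ only even powers of x.
(c) Against the integer gridlines: the y-axis gridline crossings are at y ∈ {-2, 0}; one x-axis crossing is at x = 0.
(d) Matching integer coefficients to the picture gives p.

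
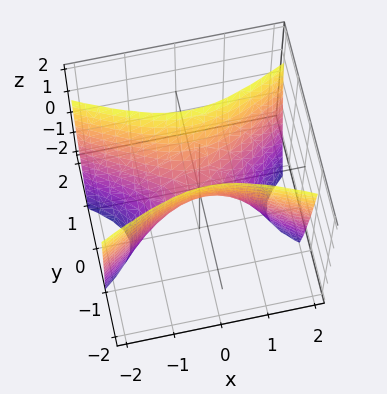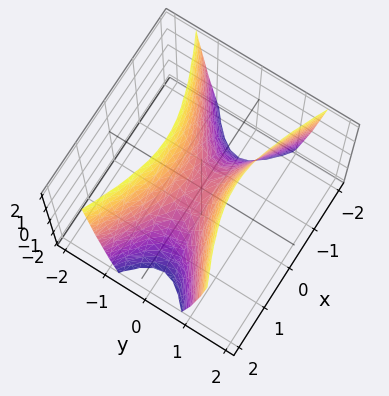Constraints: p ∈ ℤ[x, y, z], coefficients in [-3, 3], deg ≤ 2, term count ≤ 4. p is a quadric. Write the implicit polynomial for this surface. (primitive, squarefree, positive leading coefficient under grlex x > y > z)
deg p = 2. A saddle surface; a quadric.
Symmetries: it's symmetric under x → −x, forcing even powers of x; the y ↦ −y reflection is a symmetry, so y appears only in even powers.
Observable constraints: one x-axis crossing is at x = 0; it crosses the z-axis at the gridline z = 0.
Fitting integer coefficients to these (and the overall shape) gives p.

x^2 - 3*y^2 + z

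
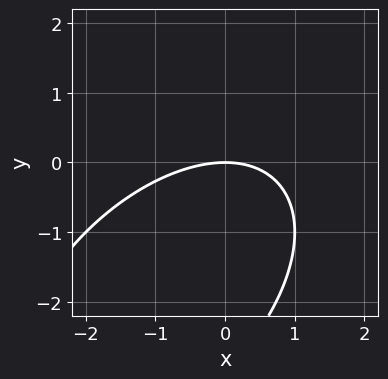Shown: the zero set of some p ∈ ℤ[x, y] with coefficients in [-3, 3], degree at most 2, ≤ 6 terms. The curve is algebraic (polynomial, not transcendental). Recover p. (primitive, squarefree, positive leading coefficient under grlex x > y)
x^2 - x*y + y^2 + 3*y

1. Degree: a generic line meets the curve in up to 2 points, so deg p = 2.
2. Checking where it meets the axes: one y-axis crossing is at y = 0; it meets the x-axis at x = 0 (among the integer gridlines).
3. Solving for integer coefficients yields p as stated.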